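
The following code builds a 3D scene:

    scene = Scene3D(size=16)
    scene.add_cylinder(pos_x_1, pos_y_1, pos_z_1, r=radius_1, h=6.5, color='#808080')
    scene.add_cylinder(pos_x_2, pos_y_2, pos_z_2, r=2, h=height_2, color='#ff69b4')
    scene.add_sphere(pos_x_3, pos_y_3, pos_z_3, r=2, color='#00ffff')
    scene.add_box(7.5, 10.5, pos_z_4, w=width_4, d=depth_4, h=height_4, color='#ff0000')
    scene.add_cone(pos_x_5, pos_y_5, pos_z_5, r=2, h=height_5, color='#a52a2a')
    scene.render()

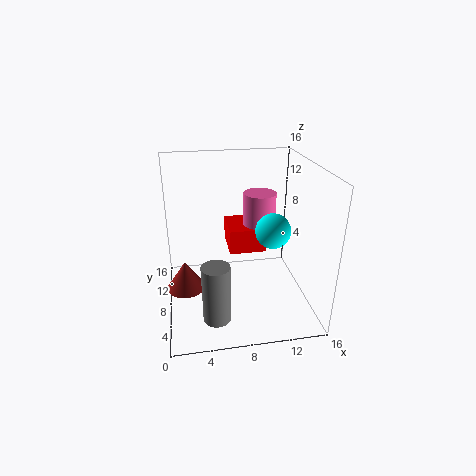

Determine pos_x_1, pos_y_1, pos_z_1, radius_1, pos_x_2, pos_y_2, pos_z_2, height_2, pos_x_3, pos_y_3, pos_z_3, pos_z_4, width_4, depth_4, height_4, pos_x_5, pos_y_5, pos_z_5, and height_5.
pos_x_1 = 5; pos_y_1 = 4; pos_z_1 = 0.5; radius_1 = 1.5; pos_x_2 = 11.5; pos_y_2 = 12.5; pos_z_2 = 7; height_2 = 4.5; pos_x_3 = 12; pos_y_3 = 8; pos_z_3 = 8.5; pos_z_4 = 4.5; width_4 = 4.5; depth_4 = 5; height_4 = 3; pos_x_5 = 2; pos_y_5 = 5.5; pos_z_5 = 4; height_5 = 3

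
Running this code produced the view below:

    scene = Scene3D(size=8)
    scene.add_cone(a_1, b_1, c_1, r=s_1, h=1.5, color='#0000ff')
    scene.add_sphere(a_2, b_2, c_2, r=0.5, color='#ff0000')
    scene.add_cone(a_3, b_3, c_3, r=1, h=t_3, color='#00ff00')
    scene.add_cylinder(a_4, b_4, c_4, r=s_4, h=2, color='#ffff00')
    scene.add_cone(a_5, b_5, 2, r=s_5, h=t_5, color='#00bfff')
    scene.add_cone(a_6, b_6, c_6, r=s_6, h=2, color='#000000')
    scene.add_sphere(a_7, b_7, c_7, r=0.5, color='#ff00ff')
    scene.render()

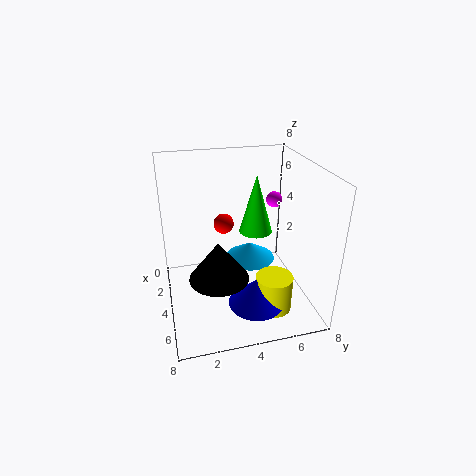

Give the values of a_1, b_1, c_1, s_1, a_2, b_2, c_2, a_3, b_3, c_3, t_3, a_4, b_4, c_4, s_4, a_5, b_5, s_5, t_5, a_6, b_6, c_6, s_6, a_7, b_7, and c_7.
a_1 = 6
b_1 = 4.5
c_1 = 1
s_1 = 1.5
a_2 = 5
b_2 = 3
c_2 = 5.5
a_3 = 2.5
b_3 = 5.5
c_3 = 3.5
t_3 = 3.5
a_4 = 6
b_4 = 5.5
c_4 = 0.5
s_4 = 1
a_5 = 3
b_5 = 5
s_5 = 1.5
t_5 = 1
a_6 = 6
b_6 = 2.5
c_6 = 3
s_6 = 1.5
a_7 = 1.5
b_7 = 7
c_7 = 5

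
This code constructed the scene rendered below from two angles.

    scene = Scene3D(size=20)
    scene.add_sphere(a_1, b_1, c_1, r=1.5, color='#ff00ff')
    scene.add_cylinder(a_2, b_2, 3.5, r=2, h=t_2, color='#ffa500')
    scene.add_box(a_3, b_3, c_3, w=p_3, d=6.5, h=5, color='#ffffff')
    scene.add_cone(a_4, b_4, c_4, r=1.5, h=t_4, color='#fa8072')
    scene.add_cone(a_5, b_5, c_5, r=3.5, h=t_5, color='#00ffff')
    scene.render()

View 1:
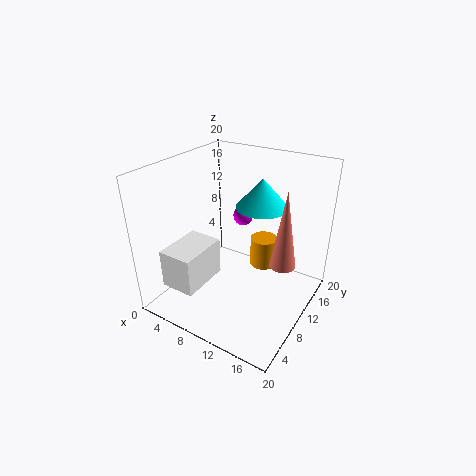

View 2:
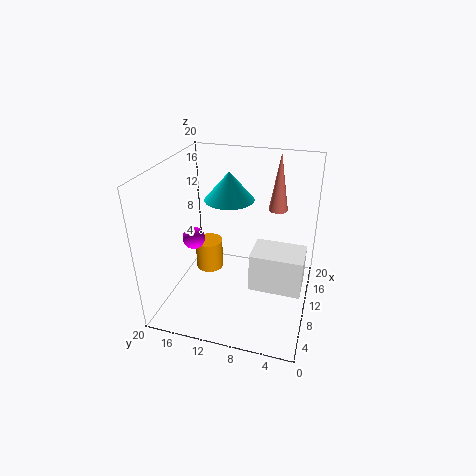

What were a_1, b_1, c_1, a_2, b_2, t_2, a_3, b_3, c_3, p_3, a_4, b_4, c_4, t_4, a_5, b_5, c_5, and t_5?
a_1 = 7.5; b_1 = 15.5; c_1 = 10.5; a_2 = 11.5; b_2 = 15; t_2 = 4.5; a_3 = 4.5; b_3 = 0.5; c_3 = 6; p_3 = 4.5; a_4 = 18.5; b_4 = 6; c_4 = 11; t_4 = 9; a_5 = 12.5; b_5 = 12; c_5 = 14.5; t_5 = 4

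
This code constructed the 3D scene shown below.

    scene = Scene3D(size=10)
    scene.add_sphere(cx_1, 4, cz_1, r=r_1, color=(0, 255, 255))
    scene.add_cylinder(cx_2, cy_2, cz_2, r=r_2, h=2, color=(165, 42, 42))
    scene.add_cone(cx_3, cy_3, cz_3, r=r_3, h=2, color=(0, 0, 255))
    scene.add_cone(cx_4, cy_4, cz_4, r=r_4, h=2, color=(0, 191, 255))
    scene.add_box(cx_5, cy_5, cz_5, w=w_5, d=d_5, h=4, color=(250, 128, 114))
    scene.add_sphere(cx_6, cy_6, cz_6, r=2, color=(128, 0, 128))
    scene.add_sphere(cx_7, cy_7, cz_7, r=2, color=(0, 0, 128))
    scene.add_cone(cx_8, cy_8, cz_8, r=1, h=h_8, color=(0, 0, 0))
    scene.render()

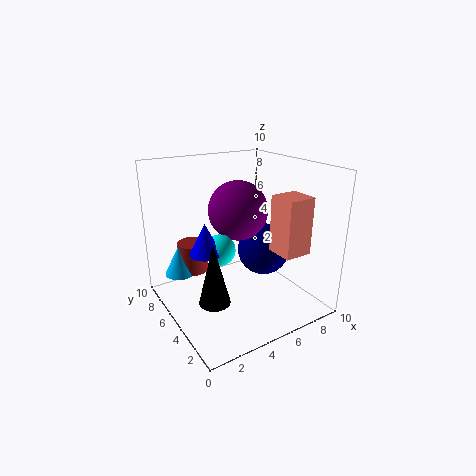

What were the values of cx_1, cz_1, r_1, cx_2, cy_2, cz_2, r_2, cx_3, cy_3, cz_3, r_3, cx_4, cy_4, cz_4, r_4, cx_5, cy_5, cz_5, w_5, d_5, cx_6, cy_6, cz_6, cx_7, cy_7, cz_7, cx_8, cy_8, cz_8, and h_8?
cx_1 = 3, cz_1 = 5, r_1 = 1, cx_2 = 2, cy_2 = 6, cz_2 = 3, r_2 = 1, cx_3 = 2, cy_3 = 4, cz_3 = 5, r_3 = 1, cx_4 = 1, cy_4 = 6, cz_4 = 3, r_4 = 1, cx_5 = 7, cy_5 = 2, cz_5 = 4, w_5 = 2, d_5 = 2, cx_6 = 5, cy_6 = 5, cz_6 = 7, cx_7 = 8, cy_7 = 6, cz_7 = 3, cx_8 = 2, cy_8 = 3, cz_8 = 2, h_8 = 4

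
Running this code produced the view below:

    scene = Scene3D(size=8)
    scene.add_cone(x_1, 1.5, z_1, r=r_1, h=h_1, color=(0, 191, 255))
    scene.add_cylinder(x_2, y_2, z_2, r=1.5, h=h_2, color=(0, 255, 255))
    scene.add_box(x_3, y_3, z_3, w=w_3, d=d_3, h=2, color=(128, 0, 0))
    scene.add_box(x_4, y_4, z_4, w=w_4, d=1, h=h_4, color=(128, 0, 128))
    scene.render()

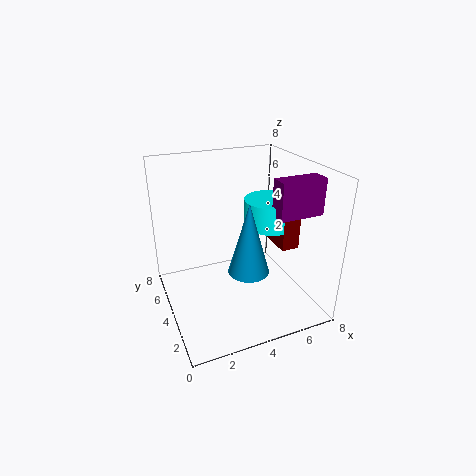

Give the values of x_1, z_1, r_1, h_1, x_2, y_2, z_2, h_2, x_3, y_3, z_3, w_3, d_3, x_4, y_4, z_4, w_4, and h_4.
x_1 = 3.5, z_1 = 3.5, r_1 = 1, h_1 = 3.5, x_2 = 6, y_2 = 4, z_2 = 4.5, h_2 = 1.5, x_3 = 6, y_3 = 2.5, z_3 = 3.5, w_3 = 1, d_3 = 2.5, x_4 = 5.5, y_4 = 2, z_4 = 5.5, w_4 = 2.5, h_4 = 2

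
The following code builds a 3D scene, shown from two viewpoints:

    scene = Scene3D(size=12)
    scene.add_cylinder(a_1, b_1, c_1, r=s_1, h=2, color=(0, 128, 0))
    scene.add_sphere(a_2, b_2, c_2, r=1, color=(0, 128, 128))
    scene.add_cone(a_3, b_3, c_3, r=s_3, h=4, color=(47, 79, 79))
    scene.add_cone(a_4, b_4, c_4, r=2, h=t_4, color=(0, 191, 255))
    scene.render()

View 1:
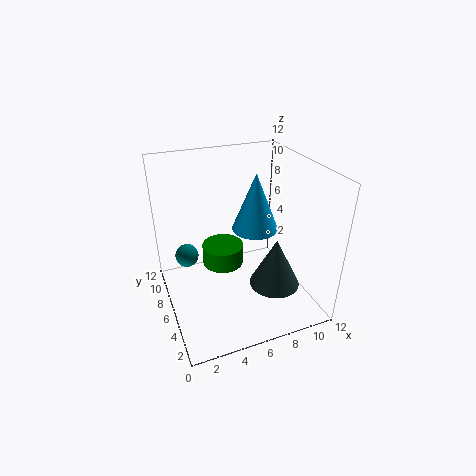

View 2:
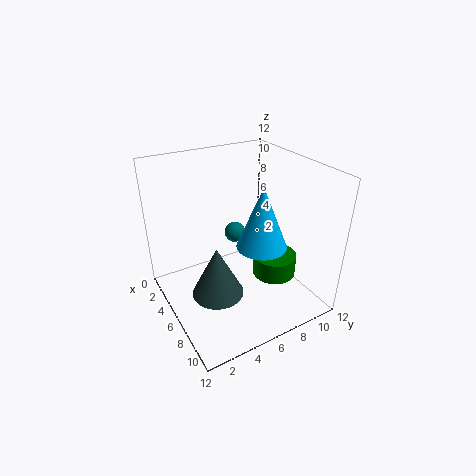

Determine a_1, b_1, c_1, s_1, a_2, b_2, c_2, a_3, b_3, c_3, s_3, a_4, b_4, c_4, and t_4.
a_1 = 6; b_1 = 10; c_1 = 1; s_1 = 2; a_2 = 2; b_2 = 8; c_2 = 4; a_3 = 8; b_3 = 3; c_3 = 3; s_3 = 2; a_4 = 8; b_4 = 7; c_4 = 6; t_4 = 5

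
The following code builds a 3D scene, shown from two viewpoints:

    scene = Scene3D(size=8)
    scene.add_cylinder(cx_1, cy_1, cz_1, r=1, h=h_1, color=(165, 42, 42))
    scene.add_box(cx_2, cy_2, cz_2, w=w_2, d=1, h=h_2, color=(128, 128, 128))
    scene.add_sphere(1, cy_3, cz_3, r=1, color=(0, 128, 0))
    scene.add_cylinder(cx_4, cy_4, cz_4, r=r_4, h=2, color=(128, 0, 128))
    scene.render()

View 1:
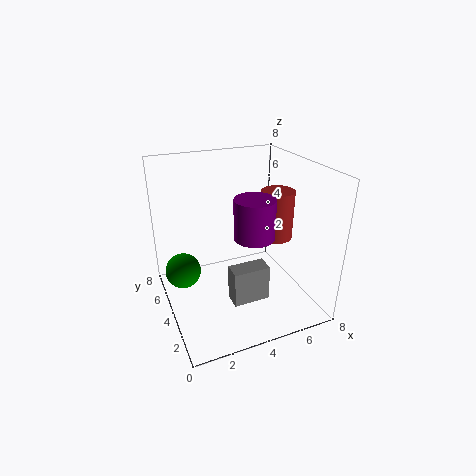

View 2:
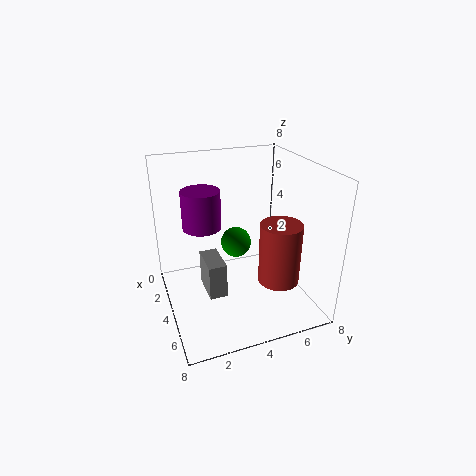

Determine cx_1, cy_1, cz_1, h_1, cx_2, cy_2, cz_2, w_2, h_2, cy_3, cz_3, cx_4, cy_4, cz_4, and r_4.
cx_1 = 7; cy_1 = 5; cz_1 = 3; h_1 = 3; cx_2 = 3; cy_2 = 2; cz_2 = 1; w_2 = 2; h_2 = 2; cy_3 = 5; cz_3 = 2; cx_4 = 4; cy_4 = 2; cz_4 = 5; r_4 = 1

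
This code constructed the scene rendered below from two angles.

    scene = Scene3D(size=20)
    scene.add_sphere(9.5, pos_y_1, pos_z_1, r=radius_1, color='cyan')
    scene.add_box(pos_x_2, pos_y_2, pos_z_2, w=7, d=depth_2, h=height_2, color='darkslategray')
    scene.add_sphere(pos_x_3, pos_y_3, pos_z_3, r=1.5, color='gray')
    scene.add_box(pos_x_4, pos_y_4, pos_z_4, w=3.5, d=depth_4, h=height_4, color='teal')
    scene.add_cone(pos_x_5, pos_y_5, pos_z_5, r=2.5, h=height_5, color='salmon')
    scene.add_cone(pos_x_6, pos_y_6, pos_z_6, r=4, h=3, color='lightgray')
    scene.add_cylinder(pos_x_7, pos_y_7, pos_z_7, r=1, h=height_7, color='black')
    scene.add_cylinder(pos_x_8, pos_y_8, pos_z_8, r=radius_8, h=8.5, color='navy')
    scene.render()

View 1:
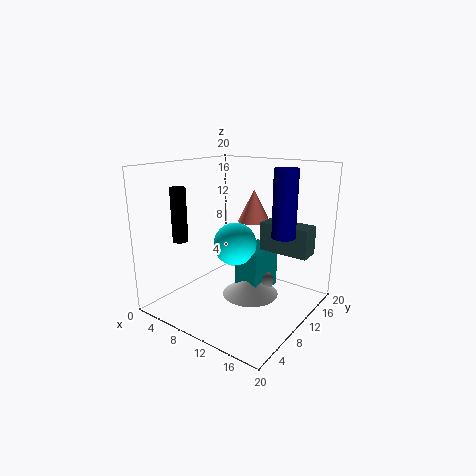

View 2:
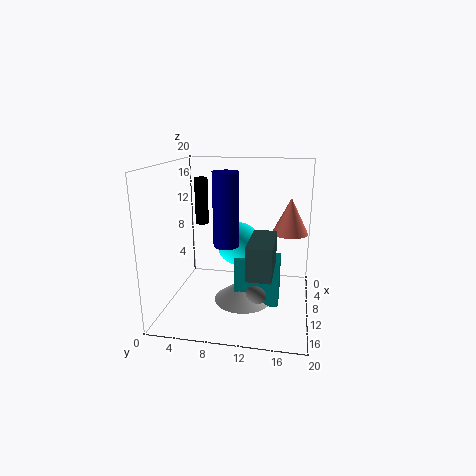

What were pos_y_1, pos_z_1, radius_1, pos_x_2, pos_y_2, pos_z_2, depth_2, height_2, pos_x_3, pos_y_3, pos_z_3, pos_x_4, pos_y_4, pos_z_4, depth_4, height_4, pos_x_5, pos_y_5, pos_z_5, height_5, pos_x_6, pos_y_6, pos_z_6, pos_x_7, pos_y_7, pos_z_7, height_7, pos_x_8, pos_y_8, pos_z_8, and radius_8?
pos_y_1 = 10, pos_z_1 = 9, radius_1 = 3, pos_x_2 = 12, pos_y_2 = 12.5, pos_z_2 = 8, depth_2 = 3, height_2 = 4, pos_x_3 = 12.5, pos_y_3 = 13, pos_z_3 = 3, pos_x_4 = 9.5, pos_y_4 = 10, pos_z_4 = 1.5, depth_4 = 6, height_4 = 6.5, pos_x_5 = 8, pos_y_5 = 17, pos_z_5 = 10.5, height_5 = 5, pos_x_6 = 11.5, pos_y_6 = 11, pos_z_6 = 1.5, pos_x_7 = 5.5, pos_y_7 = 3.5, pos_z_7 = 10.5, height_7 = 7, pos_x_8 = 17, pos_y_8 = 10, pos_z_8 = 11.5, radius_8 = 1.5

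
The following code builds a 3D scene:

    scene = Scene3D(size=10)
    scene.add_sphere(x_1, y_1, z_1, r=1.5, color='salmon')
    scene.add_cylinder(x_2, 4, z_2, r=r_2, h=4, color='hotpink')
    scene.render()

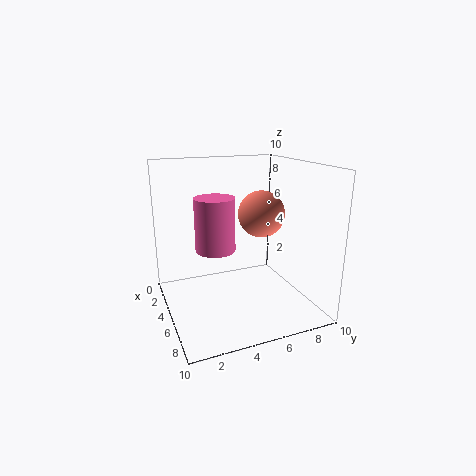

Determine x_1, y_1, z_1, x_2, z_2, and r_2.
x_1 = 6.5, y_1 = 6, z_1 = 7, x_2 = 3, z_2 = 3.5, r_2 = 1.5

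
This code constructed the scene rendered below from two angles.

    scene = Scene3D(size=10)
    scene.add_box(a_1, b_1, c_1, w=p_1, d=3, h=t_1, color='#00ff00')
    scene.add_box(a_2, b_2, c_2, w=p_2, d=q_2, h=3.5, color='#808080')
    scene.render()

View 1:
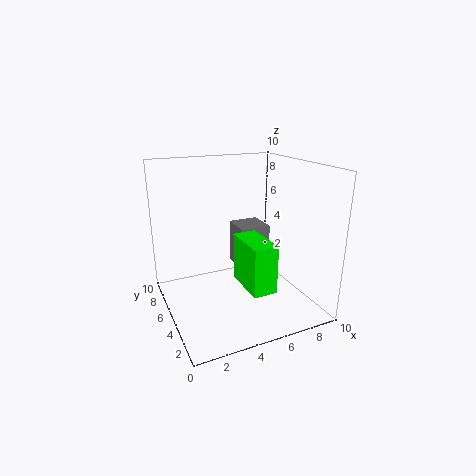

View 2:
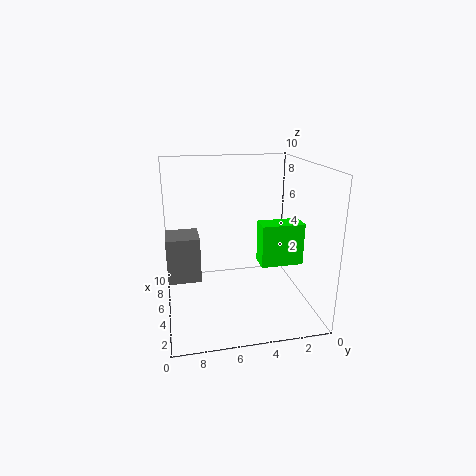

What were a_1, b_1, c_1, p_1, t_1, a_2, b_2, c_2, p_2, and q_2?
a_1 = 4
b_1 = 0.5
c_1 = 3
p_1 = 1.5
t_1 = 3
a_2 = 6.5
b_2 = 7.5
c_2 = 1
p_2 = 2.5
q_2 = 2.5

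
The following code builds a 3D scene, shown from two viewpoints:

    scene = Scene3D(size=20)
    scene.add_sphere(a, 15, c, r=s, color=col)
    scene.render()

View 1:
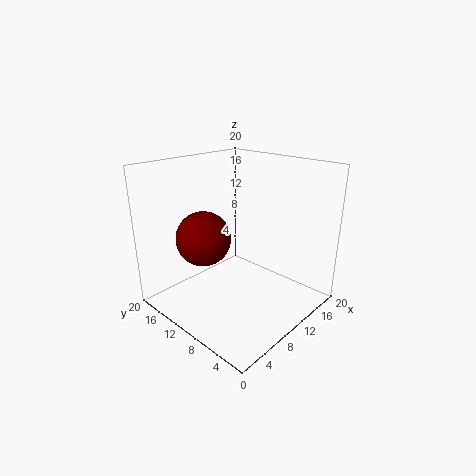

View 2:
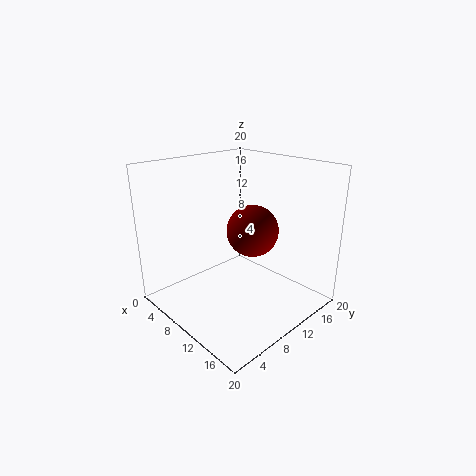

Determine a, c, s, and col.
a = 8; c = 9; s = 4; col = 'maroon'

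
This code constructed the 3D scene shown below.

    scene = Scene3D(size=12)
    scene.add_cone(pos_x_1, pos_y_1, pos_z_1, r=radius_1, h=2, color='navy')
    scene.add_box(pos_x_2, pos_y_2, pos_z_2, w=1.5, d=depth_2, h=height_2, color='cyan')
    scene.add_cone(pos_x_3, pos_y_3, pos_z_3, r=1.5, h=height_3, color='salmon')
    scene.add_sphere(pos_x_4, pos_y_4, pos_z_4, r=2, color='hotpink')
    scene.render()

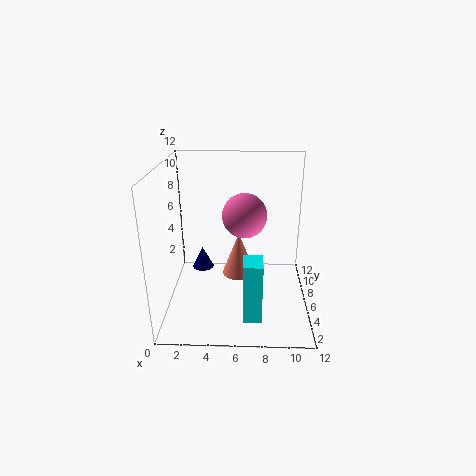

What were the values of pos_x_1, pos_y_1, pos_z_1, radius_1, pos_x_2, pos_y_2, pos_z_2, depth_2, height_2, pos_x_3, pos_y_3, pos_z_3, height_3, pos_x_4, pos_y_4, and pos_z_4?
pos_x_1 = 2.5
pos_y_1 = 9
pos_z_1 = 1.5
radius_1 = 1
pos_x_2 = 6.5
pos_y_2 = 2
pos_z_2 = 0.5
depth_2 = 2
height_2 = 5
pos_x_3 = 6
pos_y_3 = 8
pos_z_3 = 1.5
height_3 = 4
pos_x_4 = 6.5
pos_y_4 = 8.5
pos_z_4 = 7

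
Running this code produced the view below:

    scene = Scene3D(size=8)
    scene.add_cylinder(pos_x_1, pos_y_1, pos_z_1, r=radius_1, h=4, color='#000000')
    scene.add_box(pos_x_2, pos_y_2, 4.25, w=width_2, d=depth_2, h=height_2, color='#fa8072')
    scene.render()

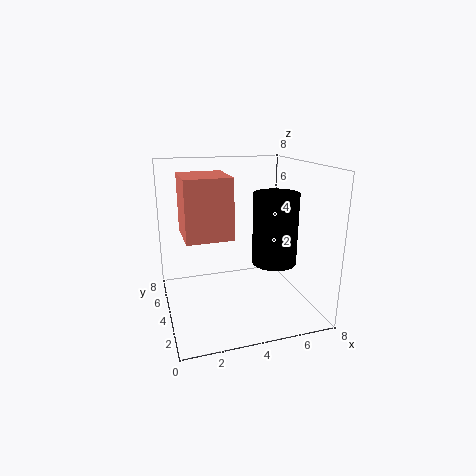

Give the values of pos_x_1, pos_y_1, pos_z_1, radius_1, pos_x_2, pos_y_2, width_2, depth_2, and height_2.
pos_x_1 = 6, pos_y_1 = 3.5, pos_z_1 = 2.5, radius_1 = 1.25, pos_x_2 = 1, pos_y_2 = 3, width_2 = 2.5, depth_2 = 2.75, height_2 = 3.25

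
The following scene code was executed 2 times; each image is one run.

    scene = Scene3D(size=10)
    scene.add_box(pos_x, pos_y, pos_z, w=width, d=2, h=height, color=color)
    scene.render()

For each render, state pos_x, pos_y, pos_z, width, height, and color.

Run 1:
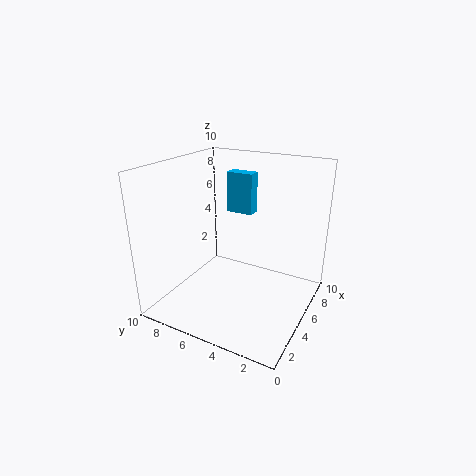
pos_x = 7, pos_y = 5, pos_z = 6, width = 1, height = 3, color = 'deepskyblue'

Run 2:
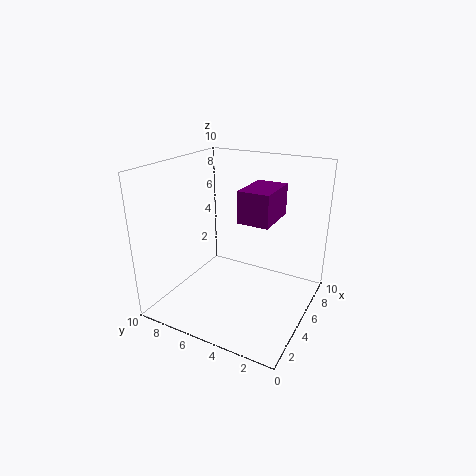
pos_x = 3, pos_y = 2, pos_z = 7, width = 3, height = 2, color = 'purple'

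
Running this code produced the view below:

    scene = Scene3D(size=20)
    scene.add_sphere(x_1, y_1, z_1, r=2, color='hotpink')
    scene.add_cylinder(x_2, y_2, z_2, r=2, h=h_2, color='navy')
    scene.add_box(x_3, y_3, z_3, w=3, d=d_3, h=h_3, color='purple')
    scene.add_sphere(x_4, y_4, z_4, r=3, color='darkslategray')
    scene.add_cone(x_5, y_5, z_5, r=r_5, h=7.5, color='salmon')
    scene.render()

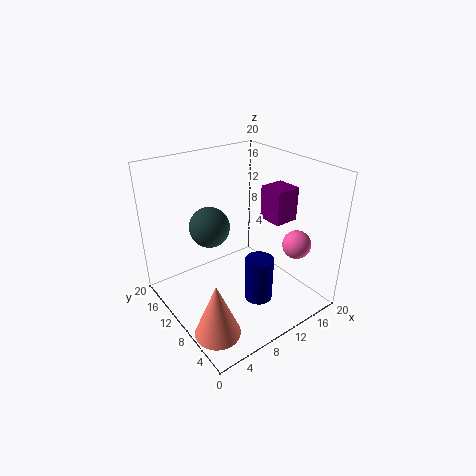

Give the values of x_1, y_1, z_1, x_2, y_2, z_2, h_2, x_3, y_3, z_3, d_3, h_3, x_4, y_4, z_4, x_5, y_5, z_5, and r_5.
x_1 = 16.5, y_1 = 5, z_1 = 9, x_2 = 11.5, y_2 = 7, z_2 = 1, h_2 = 6.5, x_3 = 10, y_3 = 2.5, z_3 = 15, d_3 = 3, h_3 = 4, x_4 = 8.5, y_4 = 15, z_4 = 10, x_5 = 3, y_5 = 5, z_5 = 0.5, r_5 = 3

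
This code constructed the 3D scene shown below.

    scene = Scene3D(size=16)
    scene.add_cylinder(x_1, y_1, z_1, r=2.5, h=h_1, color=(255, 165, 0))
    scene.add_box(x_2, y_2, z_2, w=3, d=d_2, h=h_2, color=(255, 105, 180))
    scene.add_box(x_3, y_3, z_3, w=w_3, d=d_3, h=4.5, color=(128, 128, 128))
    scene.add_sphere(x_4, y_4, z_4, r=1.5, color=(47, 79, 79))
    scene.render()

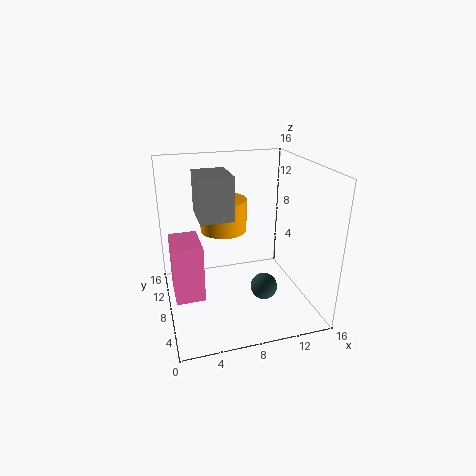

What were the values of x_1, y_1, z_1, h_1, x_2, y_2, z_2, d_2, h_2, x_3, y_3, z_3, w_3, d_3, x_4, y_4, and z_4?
x_1 = 6.5, y_1 = 8.5, z_1 = 9, h_1 = 3.5, x_2 = 0.5, y_2 = 4.5, z_2 = 3, d_2 = 4.5, h_2 = 6, x_3 = 3.5, y_3 = 5.5, z_3 = 11, w_3 = 3.5, d_3 = 4.5, x_4 = 10.5, y_4 = 6, z_4 = 2.5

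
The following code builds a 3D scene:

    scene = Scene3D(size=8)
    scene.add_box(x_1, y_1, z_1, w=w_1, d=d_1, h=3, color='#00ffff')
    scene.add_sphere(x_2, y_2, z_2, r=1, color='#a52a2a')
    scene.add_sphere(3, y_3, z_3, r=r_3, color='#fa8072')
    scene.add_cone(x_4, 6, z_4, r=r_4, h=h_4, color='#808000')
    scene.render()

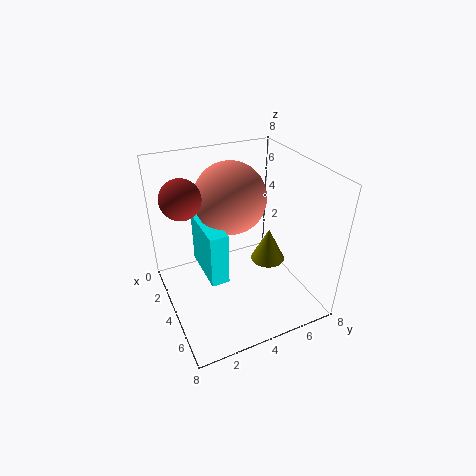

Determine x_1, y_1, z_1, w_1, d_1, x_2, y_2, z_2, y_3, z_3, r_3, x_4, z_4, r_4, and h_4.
x_1 = 2
y_1 = 2
z_1 = 2
w_1 = 3
d_1 = 1
x_2 = 4
y_2 = 1
z_2 = 7
y_3 = 4
z_3 = 6
r_3 = 2
x_4 = 4
z_4 = 2
r_4 = 1
h_4 = 2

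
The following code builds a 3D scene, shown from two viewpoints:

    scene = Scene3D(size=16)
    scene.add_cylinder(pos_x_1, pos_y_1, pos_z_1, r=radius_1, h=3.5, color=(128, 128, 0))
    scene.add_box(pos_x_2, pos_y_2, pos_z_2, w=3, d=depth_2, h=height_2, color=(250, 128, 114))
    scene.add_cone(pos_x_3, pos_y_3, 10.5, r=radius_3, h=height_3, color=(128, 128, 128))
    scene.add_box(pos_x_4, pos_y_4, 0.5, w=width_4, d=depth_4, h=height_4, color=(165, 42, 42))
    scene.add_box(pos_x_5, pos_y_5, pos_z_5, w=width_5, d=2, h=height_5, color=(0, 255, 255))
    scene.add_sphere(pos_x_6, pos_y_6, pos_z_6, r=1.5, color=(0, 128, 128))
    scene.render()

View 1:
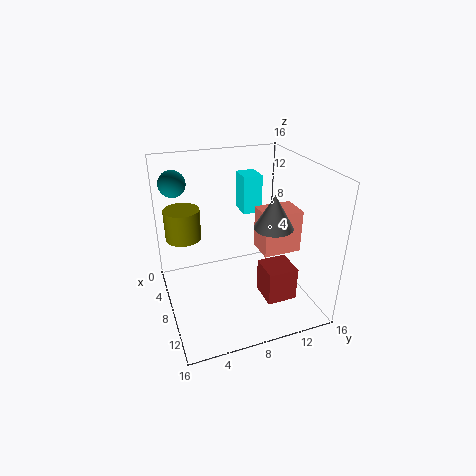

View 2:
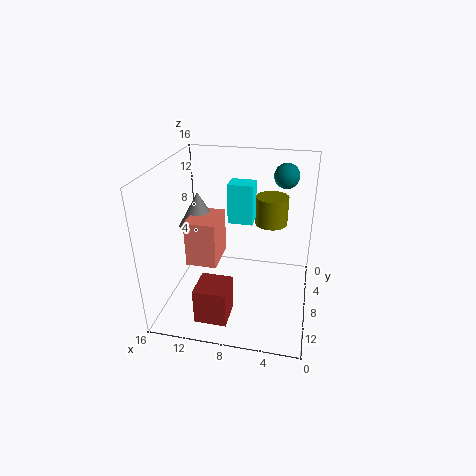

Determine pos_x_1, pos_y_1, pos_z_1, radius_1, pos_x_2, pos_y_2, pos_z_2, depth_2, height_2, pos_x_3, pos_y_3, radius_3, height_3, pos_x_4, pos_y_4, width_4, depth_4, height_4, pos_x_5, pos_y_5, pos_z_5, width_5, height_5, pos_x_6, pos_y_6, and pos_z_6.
pos_x_1 = 5
pos_y_1 = 2.5
pos_z_1 = 7.5
radius_1 = 2
pos_x_2 = 9
pos_y_2 = 9.5
pos_z_2 = 7.5
depth_2 = 4
height_2 = 4.5
pos_x_3 = 11.5
pos_y_3 = 10.5
radius_3 = 2
height_3 = 3.5
pos_x_4 = 8
pos_y_4 = 10.5
width_4 = 3.5
depth_4 = 3.5
height_4 = 4
pos_x_5 = 6
pos_y_5 = 8.5
pos_z_5 = 11
width_5 = 2.5
height_5 = 4
pos_x_6 = 3.5
pos_y_6 = 2
pos_z_6 = 13.5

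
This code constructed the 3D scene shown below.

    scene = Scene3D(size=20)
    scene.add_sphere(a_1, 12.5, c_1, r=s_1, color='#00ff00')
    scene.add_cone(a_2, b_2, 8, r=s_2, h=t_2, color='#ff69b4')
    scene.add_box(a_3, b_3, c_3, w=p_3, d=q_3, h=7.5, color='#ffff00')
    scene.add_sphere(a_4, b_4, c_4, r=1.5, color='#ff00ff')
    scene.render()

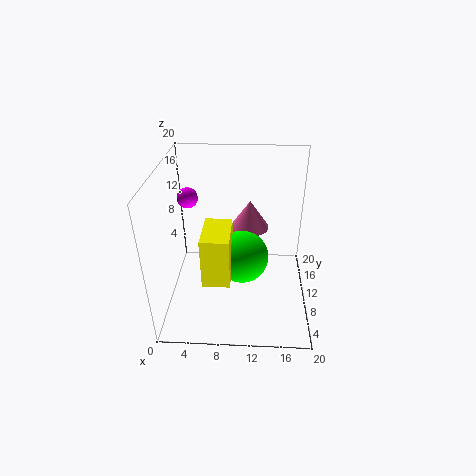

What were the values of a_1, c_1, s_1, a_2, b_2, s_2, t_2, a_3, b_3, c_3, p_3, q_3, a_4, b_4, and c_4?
a_1 = 10.5
c_1 = 5
s_1 = 4
a_2 = 11.5
b_2 = 16.5
s_2 = 3
t_2 = 4.5
a_3 = 5
b_3 = 7
c_3 = 3.5
p_3 = 4
q_3 = 6.5
a_4 = 2.5
b_4 = 14
c_4 = 14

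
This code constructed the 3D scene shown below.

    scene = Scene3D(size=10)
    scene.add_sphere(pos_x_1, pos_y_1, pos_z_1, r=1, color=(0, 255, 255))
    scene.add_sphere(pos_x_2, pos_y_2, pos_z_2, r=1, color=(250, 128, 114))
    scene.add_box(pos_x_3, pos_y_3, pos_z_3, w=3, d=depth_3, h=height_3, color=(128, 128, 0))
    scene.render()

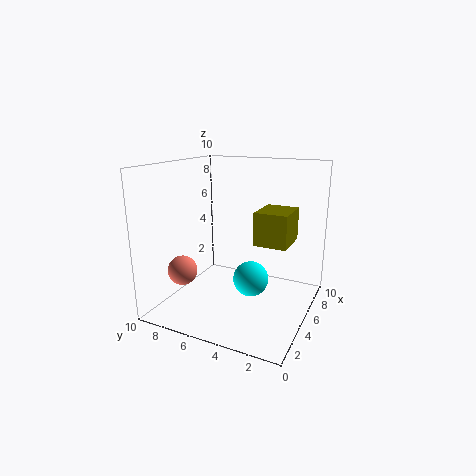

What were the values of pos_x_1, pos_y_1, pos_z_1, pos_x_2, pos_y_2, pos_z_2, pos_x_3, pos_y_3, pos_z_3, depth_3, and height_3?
pos_x_1 = 1.5, pos_y_1 = 2.5, pos_z_1 = 4, pos_x_2 = 2.5, pos_y_2 = 8, pos_z_2 = 3, pos_x_3 = 6.5, pos_y_3 = 2, pos_z_3 = 4, depth_3 = 2.5, height_3 = 2.5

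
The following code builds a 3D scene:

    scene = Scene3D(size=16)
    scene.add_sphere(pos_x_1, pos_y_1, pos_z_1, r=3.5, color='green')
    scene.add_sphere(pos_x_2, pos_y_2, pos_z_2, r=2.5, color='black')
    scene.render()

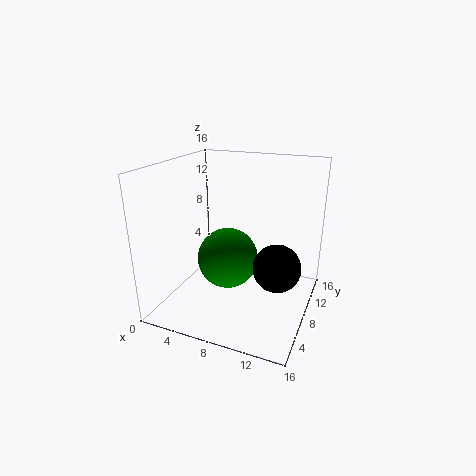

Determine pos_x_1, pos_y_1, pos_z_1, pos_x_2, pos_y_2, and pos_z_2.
pos_x_1 = 6.5, pos_y_1 = 8.5, pos_z_1 = 5, pos_x_2 = 13, pos_y_2 = 6.5, pos_z_2 = 6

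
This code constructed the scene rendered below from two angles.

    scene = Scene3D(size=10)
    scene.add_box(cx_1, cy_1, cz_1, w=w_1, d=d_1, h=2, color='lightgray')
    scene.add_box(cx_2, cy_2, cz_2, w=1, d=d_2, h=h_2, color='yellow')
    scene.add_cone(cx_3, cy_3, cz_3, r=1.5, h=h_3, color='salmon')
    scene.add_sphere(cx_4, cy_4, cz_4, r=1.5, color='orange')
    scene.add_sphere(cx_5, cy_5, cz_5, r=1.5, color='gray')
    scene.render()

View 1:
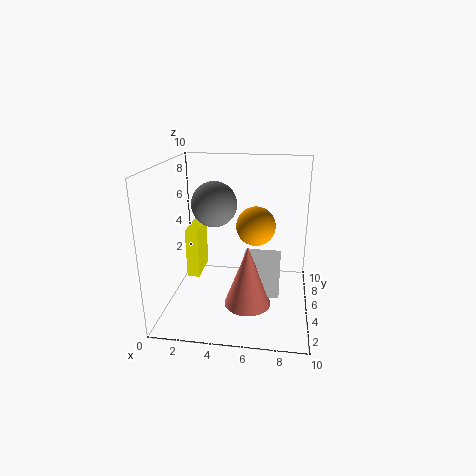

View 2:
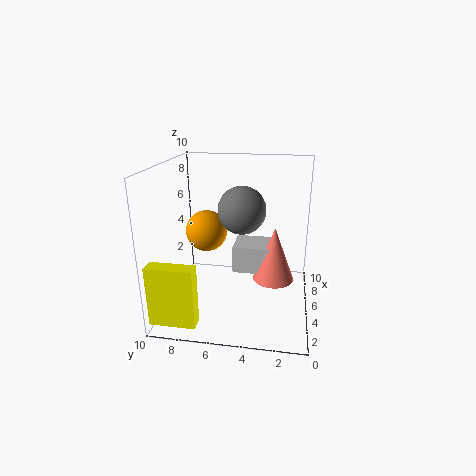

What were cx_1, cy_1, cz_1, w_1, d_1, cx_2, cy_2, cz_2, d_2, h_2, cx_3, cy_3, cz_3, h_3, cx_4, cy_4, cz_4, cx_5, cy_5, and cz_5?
cx_1 = 5.5; cy_1 = 2.5; cz_1 = 2; w_1 = 2.5; d_1 = 3; cx_2 = 0.5; cy_2 = 7; cz_2 = 0.5; d_2 = 3; h_2 = 4; cx_3 = 6; cy_3 = 2.5; cz_3 = 1.5; h_3 = 4; cx_4 = 6; cy_4 = 7.5; cz_4 = 5; cx_5 = 3.5; cy_5 = 4.5; cz_5 = 7.5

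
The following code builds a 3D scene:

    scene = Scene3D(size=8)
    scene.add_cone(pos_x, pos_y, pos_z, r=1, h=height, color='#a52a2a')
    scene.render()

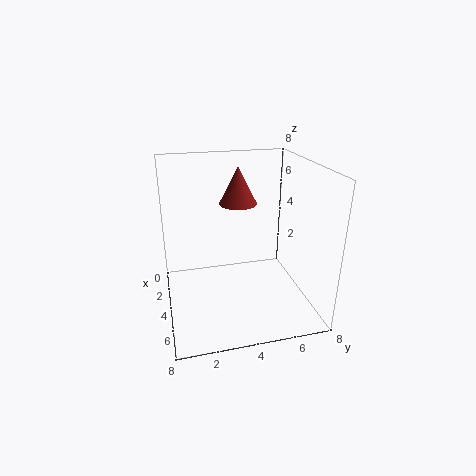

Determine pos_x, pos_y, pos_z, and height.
pos_x = 4
pos_y = 4
pos_z = 6
height = 2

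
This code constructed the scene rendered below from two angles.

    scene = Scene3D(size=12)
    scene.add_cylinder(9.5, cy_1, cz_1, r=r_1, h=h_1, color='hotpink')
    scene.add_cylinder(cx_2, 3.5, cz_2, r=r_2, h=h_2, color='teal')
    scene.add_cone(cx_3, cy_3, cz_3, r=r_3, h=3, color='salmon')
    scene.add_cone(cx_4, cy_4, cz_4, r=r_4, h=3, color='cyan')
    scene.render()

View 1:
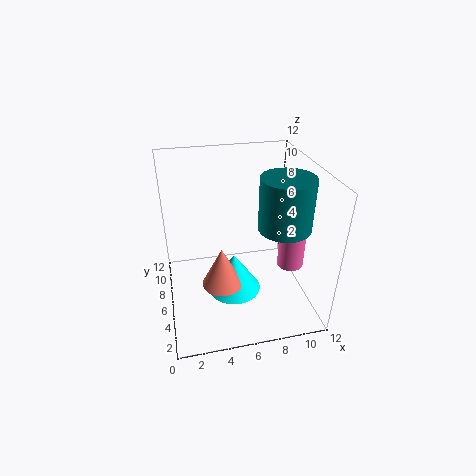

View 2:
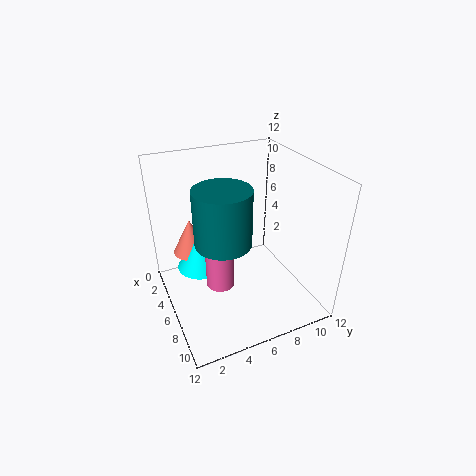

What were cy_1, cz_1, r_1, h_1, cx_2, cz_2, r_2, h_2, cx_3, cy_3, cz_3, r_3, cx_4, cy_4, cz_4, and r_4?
cy_1 = 3, cz_1 = 5, r_1 = 1, h_1 = 4.5, cx_2 = 9, cz_2 = 8, r_2 = 2, h_2 = 4, cx_3 = 4, cy_3 = 2.5, cz_3 = 4.5, r_3 = 1.5, cx_4 = 5, cy_4 = 3, cz_4 = 3.5, r_4 = 2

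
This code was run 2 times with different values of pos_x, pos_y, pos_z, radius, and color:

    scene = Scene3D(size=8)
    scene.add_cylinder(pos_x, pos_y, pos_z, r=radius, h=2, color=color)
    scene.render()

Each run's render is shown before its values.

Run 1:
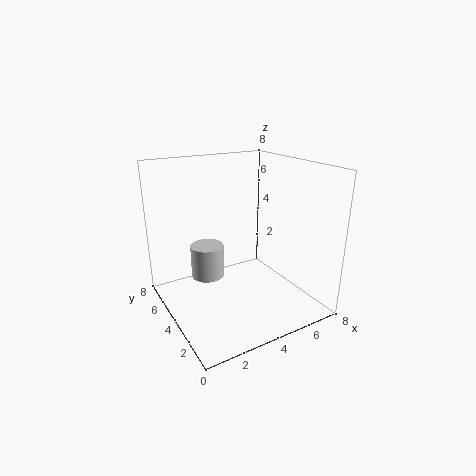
pos_x = 3; pos_y = 6; pos_z = 1; radius = 1; color = 'lightgray'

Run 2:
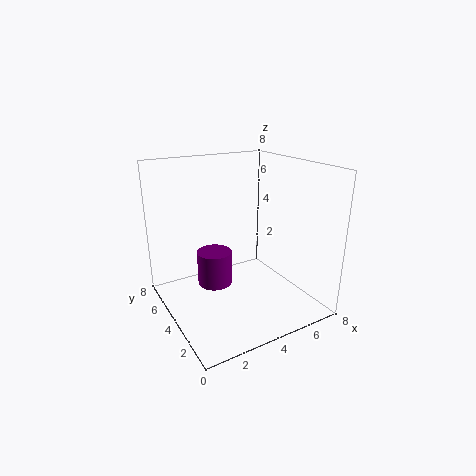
pos_x = 3; pos_y = 5; pos_z = 1; radius = 1; color = 'purple'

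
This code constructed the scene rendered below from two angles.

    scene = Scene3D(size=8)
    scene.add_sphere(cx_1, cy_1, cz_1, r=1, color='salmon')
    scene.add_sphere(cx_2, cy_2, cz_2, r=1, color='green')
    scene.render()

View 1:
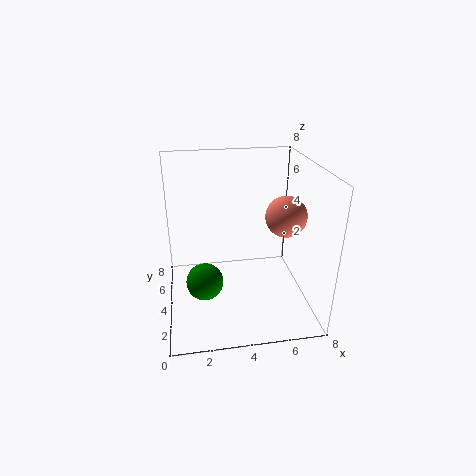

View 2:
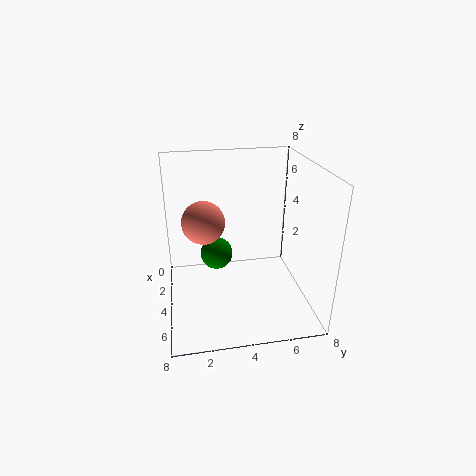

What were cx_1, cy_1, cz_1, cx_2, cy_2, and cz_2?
cx_1 = 6, cy_1 = 2, cz_1 = 6, cx_2 = 2, cy_2 = 3, cz_2 = 2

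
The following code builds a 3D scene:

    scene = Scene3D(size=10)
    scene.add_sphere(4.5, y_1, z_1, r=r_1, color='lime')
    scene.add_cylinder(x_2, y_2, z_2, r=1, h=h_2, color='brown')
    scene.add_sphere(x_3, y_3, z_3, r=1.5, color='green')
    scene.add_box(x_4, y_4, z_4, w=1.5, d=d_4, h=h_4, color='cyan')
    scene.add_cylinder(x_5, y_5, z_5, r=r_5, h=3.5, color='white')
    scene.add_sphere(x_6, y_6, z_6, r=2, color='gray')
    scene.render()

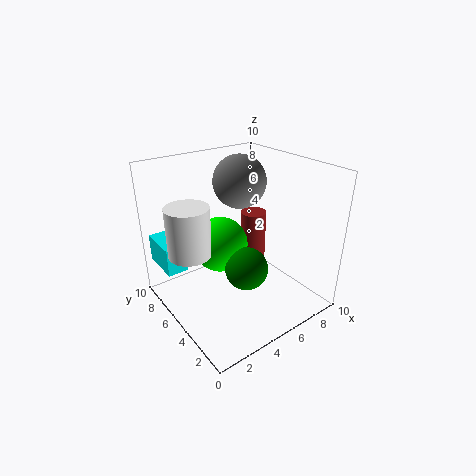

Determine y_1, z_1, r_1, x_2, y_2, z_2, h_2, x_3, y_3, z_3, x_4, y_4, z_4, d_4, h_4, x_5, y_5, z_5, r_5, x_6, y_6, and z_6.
y_1 = 6.5, z_1 = 4, r_1 = 2, x_2 = 8, y_2 = 7, z_2 = 1.5, h_2 = 4, x_3 = 5, y_3 = 4, z_3 = 3, x_4 = 0.5, y_4 = 7, z_4 = 2.5, d_4 = 3, h_4 = 2, x_5 = 2, y_5 = 6.5, z_5 = 4, r_5 = 1.5, x_6 = 7, y_6 = 7.5, z_6 = 8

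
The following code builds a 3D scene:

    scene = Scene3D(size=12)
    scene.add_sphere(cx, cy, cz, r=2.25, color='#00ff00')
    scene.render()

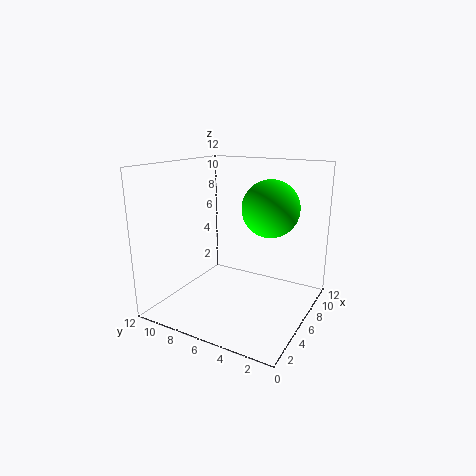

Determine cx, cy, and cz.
cx = 6.25, cy = 3.25, cz = 8.75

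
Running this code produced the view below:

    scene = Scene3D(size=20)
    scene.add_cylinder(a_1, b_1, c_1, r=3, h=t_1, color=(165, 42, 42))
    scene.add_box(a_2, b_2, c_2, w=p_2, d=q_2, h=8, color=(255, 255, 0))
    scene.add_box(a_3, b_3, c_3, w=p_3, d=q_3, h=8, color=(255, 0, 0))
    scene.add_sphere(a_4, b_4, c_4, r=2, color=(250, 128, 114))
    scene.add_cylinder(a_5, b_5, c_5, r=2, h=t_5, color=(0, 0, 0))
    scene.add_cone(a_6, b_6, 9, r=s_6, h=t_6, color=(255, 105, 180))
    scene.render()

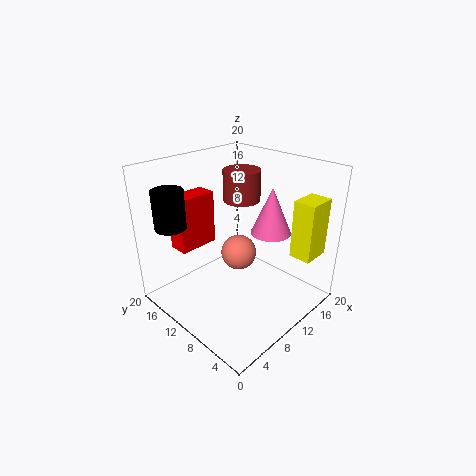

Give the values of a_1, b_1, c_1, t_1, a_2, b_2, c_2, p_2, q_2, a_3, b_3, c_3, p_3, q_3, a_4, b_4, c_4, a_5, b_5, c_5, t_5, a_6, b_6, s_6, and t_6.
a_1 = 17; b_1 = 16; c_1 = 12; t_1 = 5; a_2 = 14; b_2 = 1; c_2 = 8; p_2 = 4; q_2 = 3; a_3 = 5; b_3 = 16; c_3 = 7; p_3 = 6; q_3 = 3; a_4 = 5; b_4 = 5; c_4 = 12; a_5 = 2; b_5 = 14; c_5 = 13; t_5 = 5; a_6 = 16; b_6 = 9; s_6 = 3; t_6 = 7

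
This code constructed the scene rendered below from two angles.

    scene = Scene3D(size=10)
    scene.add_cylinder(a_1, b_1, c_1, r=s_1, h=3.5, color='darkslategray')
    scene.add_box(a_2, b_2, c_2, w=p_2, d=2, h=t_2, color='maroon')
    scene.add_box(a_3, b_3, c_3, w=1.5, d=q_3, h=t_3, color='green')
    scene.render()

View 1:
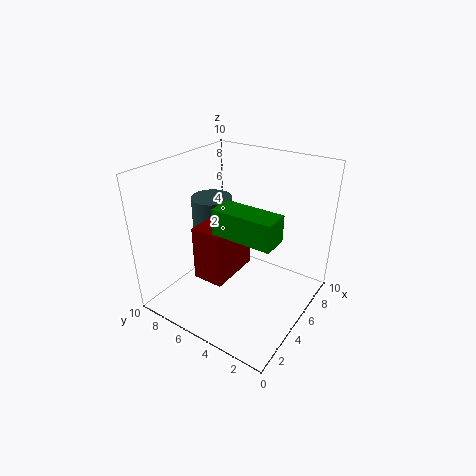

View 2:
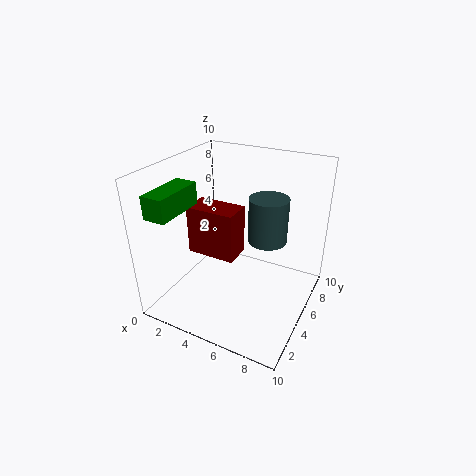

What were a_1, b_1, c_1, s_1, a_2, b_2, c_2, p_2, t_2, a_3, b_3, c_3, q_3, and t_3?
a_1 = 6, b_1 = 8, c_1 = 3.5, s_1 = 1.5, a_2 = 1.5, b_2 = 4, c_2 = 3.5, p_2 = 3.5, t_2 = 3.5, a_3 = 1, b_3 = 0.5, c_3 = 7.5, q_3 = 3.5, t_3 = 1.5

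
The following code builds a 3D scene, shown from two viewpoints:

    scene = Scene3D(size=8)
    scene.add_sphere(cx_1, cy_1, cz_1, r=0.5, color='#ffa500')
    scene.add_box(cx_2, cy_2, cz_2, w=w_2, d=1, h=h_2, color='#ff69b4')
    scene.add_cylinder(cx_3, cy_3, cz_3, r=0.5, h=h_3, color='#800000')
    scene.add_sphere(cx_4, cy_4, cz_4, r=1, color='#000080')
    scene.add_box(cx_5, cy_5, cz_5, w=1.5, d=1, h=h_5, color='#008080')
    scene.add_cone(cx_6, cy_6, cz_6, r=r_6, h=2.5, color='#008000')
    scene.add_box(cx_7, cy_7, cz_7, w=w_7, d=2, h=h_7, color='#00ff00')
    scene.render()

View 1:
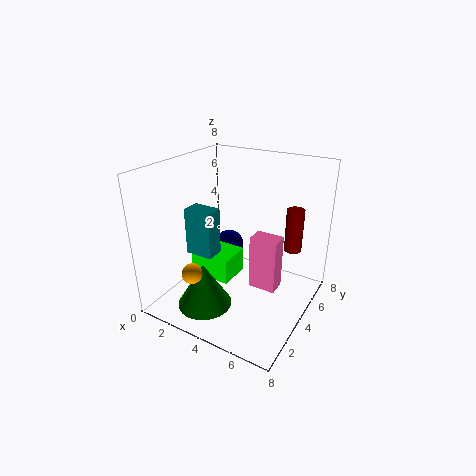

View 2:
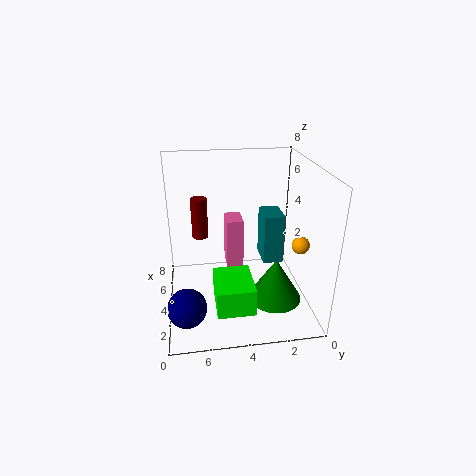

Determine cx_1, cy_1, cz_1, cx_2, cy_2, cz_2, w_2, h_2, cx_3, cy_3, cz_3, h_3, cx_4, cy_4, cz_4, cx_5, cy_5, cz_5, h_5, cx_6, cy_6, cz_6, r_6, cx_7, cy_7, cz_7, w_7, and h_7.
cx_1 = 3.5
cy_1 = 0.5
cz_1 = 3.5
cx_2 = 5
cy_2 = 3.5
cz_2 = 1.5
w_2 = 1.5
h_2 = 3
cx_3 = 6.5
cy_3 = 6
cz_3 = 3
h_3 = 2.5
cx_4 = 1.5
cy_4 = 7
cz_4 = 1.5
cx_5 = 2
cy_5 = 2
cz_5 = 3.5
h_5 = 2.5
cx_6 = 3
cy_6 = 2
cz_6 = 0.5
r_6 = 1.5
cx_7 = 1
cy_7 = 3.5
cz_7 = 1
w_7 = 2.5
h_7 = 1.5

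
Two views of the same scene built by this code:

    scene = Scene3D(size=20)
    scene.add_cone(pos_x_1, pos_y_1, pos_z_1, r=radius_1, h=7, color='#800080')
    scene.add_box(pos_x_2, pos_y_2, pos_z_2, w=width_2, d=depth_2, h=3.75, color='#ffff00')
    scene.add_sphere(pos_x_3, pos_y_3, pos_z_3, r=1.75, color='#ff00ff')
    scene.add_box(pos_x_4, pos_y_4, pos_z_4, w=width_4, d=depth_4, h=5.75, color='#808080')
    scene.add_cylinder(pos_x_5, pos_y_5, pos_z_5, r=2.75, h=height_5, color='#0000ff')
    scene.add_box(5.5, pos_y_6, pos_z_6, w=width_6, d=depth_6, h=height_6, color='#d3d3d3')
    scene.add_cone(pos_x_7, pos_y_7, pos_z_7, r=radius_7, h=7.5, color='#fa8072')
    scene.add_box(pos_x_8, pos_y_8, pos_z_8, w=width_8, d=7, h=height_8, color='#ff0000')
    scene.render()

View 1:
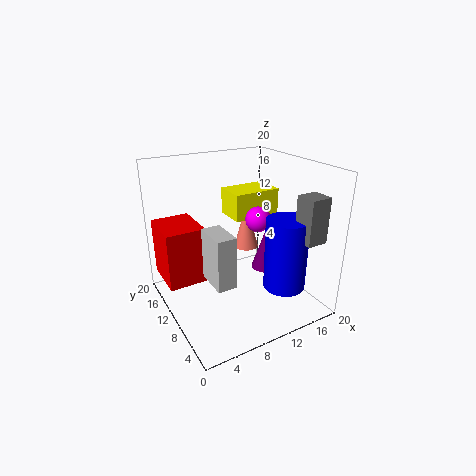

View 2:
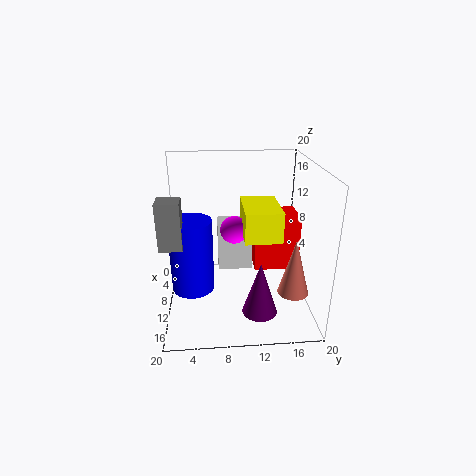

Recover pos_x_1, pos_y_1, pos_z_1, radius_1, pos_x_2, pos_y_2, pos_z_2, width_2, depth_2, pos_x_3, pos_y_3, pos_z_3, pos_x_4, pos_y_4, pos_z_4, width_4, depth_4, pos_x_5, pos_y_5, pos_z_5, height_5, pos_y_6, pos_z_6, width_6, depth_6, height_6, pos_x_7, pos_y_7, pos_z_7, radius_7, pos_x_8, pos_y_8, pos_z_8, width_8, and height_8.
pos_x_1 = 16.5; pos_y_1 = 12.25; pos_z_1 = 2.5; radius_1 = 2.25; pos_x_2 = 10; pos_y_2 = 10.25; pos_z_2 = 12.25; width_2 = 6.75; depth_2 = 4.5; pos_x_3 = 12.75; pos_y_3 = 9.25; pos_z_3 = 12.5; pos_x_4 = 14; pos_y_4 = 0.25; pos_z_4 = 11.75; width_4 = 2.75; depth_4 = 2.75; pos_x_5 = 13.5; pos_y_5 = 3.75; pos_z_5 = 4.75; height_5 = 9.5; pos_y_6 = 7.25; pos_z_6 = 4; width_6 = 2.75; depth_6 = 5; height_6 = 7.5; pos_x_7 = 15.5; pos_y_7 = 16.75; pos_z_7 = 4.5; radius_7 = 2; pos_x_8 = 0.75; pos_y_8 = 13; pos_z_8 = 2.5; width_8 = 5.75; height_8 = 8.5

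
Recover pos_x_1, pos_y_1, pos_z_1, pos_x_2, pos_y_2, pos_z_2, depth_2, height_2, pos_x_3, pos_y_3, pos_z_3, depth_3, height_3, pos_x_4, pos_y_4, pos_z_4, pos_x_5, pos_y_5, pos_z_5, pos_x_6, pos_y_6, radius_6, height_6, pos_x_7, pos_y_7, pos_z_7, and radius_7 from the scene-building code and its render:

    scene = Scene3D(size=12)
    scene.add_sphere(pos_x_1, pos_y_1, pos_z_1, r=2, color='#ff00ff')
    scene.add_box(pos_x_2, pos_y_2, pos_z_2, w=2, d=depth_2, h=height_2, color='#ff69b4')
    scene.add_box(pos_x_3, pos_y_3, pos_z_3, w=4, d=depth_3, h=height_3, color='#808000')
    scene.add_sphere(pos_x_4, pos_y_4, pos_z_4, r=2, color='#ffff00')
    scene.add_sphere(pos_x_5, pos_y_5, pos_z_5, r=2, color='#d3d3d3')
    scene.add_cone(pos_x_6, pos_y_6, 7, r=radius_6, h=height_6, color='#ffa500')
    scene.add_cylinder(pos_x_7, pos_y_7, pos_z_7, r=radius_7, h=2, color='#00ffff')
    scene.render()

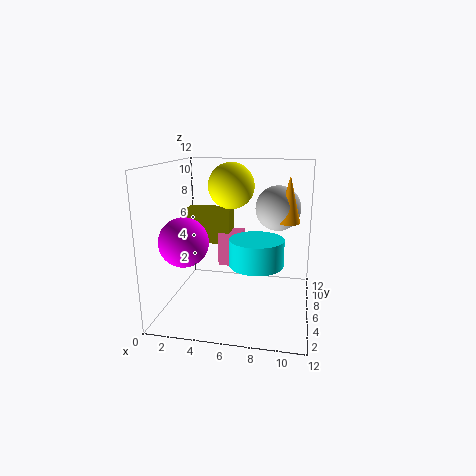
pos_x_1 = 2, pos_y_1 = 4, pos_z_1 = 6, pos_x_2 = 4, pos_y_2 = 7, pos_z_2 = 3, depth_2 = 2, height_2 = 3, pos_x_3 = 1, pos_y_3 = 7, pos_z_3 = 5, depth_3 = 2, height_3 = 3, pos_x_4 = 5, pos_y_4 = 8, pos_z_4 = 10, pos_x_5 = 9, pos_y_5 = 9, pos_z_5 = 8, pos_x_6 = 10, pos_y_6 = 8, radius_6 = 1, height_6 = 4, pos_x_7 = 8, pos_y_7 = 3, pos_z_7 = 5, radius_7 = 2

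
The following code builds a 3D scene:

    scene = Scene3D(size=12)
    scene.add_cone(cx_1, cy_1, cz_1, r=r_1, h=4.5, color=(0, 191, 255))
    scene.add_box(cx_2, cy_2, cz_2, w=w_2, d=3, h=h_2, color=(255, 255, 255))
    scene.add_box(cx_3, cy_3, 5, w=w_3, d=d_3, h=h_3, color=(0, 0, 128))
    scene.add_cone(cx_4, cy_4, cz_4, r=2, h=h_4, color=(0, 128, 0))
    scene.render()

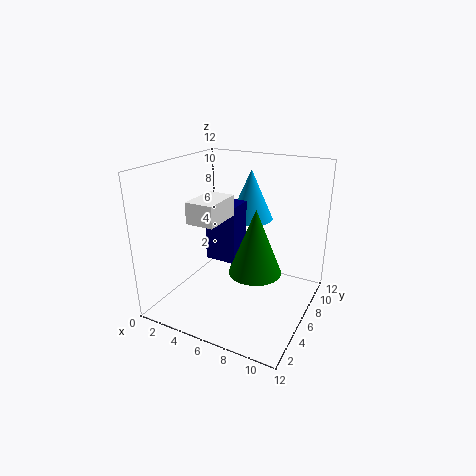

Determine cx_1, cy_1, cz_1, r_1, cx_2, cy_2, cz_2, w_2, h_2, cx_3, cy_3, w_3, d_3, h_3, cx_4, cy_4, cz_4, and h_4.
cx_1 = 5.5; cy_1 = 9.5; cz_1 = 6.5; r_1 = 2; cx_2 = 5; cy_2 = 0.5; cz_2 = 9; w_2 = 2; h_2 = 1.5; cx_3 = 4.5; cy_3 = 3.5; w_3 = 2.5; d_3 = 2; h_3 = 4.5; cx_4 = 8.5; cy_4 = 4; cz_4 = 4.5; h_4 = 5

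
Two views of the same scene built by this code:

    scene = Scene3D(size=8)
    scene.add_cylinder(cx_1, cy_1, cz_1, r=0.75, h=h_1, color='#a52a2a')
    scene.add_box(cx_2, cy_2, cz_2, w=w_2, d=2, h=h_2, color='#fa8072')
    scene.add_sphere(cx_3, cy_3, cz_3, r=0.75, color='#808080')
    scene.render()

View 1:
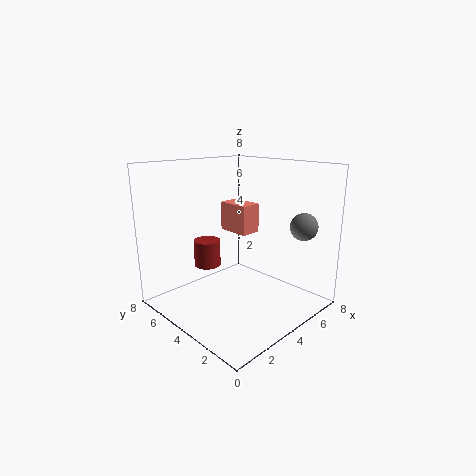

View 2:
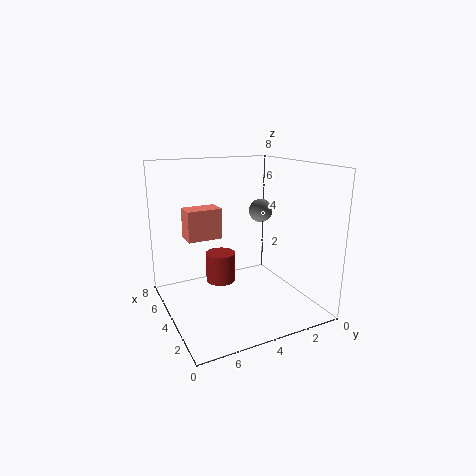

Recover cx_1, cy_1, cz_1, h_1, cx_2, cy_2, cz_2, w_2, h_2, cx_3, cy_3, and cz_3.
cx_1 = 3, cy_1 = 5.5, cz_1 = 2.25, h_1 = 1.5, cx_2 = 5, cy_2 = 4.5, cz_2 = 3.75, w_2 = 1.25, h_2 = 1.75, cx_3 = 6.25, cy_3 = 1.25, cz_3 = 4.75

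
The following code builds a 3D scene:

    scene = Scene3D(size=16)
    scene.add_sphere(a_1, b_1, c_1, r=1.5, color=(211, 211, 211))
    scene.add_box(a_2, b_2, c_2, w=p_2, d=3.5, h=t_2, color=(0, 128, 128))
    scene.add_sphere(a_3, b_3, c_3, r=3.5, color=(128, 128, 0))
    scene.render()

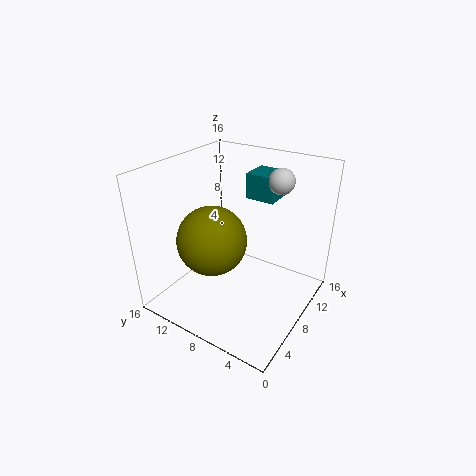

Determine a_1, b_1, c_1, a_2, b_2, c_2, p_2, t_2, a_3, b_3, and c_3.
a_1 = 13
b_1 = 5.5
c_1 = 13.5
a_2 = 12
b_2 = 6
c_2 = 11
p_2 = 3.5
t_2 = 3
a_3 = 4
b_3 = 8.5
c_3 = 9.5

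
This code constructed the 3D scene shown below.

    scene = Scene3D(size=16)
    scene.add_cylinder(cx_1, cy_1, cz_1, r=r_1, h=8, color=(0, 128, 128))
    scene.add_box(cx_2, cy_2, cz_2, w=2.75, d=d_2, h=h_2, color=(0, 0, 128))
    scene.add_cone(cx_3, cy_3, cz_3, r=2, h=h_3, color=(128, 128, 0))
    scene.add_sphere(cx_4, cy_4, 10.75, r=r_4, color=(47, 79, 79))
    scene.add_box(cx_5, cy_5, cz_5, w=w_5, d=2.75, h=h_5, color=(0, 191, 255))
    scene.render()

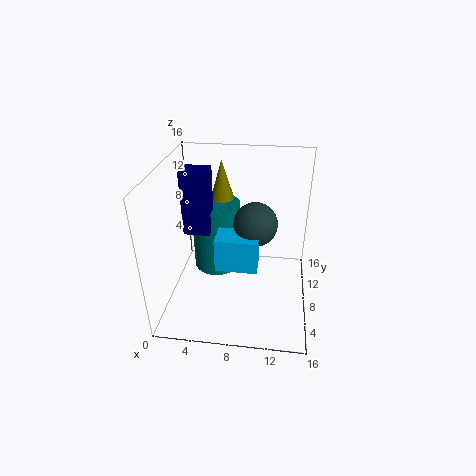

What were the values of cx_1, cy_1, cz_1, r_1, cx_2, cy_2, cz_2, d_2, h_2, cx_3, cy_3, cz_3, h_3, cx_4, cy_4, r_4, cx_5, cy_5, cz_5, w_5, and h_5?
cx_1 = 5.25, cy_1 = 9.75, cz_1 = 3.25, r_1 = 2.75, cx_2 = 2.5, cy_2 = 6, cz_2 = 9.25, d_2 = 2.5, h_2 = 6.75, cx_3 = 5.75, cy_3 = 11.25, cz_3 = 9, h_3 = 6.75, cx_4 = 10, cy_4 = 6.5, r_4 = 2.25, cx_5 = 6.25, cy_5 = 3.5, cz_5 = 6.75, w_5 = 4.25, h_5 = 3.5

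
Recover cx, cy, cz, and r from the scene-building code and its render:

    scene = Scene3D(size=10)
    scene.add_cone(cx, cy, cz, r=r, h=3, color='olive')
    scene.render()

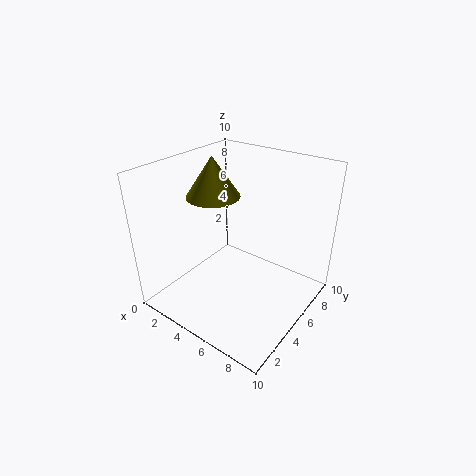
cx = 2
cy = 6
cz = 7
r = 2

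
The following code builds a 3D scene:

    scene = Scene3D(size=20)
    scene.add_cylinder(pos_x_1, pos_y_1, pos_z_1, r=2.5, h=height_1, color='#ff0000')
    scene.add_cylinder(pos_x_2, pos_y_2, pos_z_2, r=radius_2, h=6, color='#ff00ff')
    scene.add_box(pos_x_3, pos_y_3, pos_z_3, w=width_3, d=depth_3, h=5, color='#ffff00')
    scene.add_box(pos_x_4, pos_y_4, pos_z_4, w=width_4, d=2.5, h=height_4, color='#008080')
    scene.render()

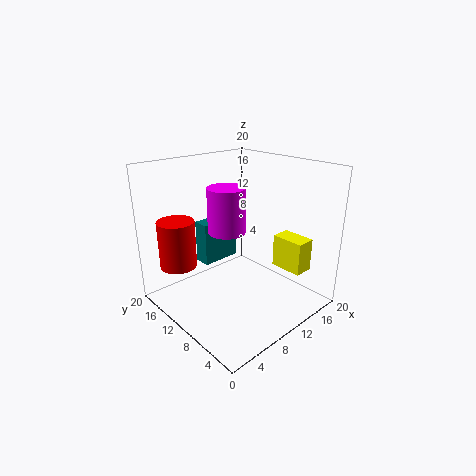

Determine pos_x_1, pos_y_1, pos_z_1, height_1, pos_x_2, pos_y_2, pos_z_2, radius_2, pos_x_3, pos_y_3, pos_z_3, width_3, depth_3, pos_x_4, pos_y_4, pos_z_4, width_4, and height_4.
pos_x_1 = 3, pos_y_1 = 14.5, pos_z_1 = 6.5, height_1 = 6.5, pos_x_2 = 8, pos_y_2 = 10, pos_z_2 = 11.5, radius_2 = 2.5, pos_x_3 = 17, pos_y_3 = 4.5, pos_z_3 = 3.5, width_3 = 3, depth_3 = 5, pos_x_4 = 8.5, pos_y_4 = 15.5, pos_z_4 = 4, width_4 = 6, height_4 = 6.5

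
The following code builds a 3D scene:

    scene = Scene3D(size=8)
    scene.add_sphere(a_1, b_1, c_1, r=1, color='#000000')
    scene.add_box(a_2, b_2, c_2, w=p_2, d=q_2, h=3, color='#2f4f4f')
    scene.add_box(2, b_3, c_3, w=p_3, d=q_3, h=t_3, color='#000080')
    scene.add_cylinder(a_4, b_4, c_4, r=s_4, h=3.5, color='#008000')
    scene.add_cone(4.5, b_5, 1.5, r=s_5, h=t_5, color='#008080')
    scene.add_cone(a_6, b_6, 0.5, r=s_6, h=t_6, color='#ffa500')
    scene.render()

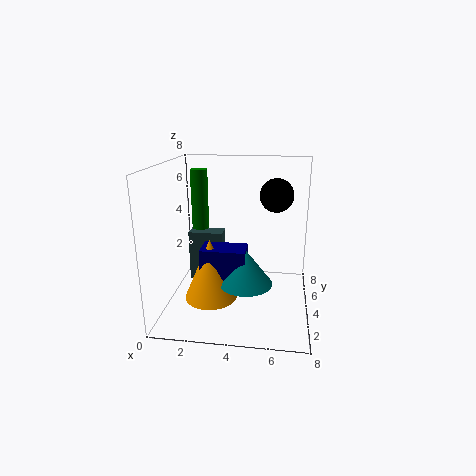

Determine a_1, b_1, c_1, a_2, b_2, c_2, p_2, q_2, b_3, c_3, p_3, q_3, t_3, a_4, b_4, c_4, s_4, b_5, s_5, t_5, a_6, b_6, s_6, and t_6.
a_1 = 6, b_1 = 6, c_1 = 6, a_2 = 1, b_2 = 4.5, c_2 = 1, p_2 = 2, q_2 = 1, b_3 = 3, c_3 = 1, p_3 = 2.5, q_3 = 1.5, t_3 = 2.5, a_4 = 1.5, b_4 = 5.5, c_4 = 4, s_4 = 0.5, b_5 = 3.5, s_5 = 1.5, t_5 = 2, a_6 = 2.5, b_6 = 3.5, s_6 = 1.5, t_6 = 3.5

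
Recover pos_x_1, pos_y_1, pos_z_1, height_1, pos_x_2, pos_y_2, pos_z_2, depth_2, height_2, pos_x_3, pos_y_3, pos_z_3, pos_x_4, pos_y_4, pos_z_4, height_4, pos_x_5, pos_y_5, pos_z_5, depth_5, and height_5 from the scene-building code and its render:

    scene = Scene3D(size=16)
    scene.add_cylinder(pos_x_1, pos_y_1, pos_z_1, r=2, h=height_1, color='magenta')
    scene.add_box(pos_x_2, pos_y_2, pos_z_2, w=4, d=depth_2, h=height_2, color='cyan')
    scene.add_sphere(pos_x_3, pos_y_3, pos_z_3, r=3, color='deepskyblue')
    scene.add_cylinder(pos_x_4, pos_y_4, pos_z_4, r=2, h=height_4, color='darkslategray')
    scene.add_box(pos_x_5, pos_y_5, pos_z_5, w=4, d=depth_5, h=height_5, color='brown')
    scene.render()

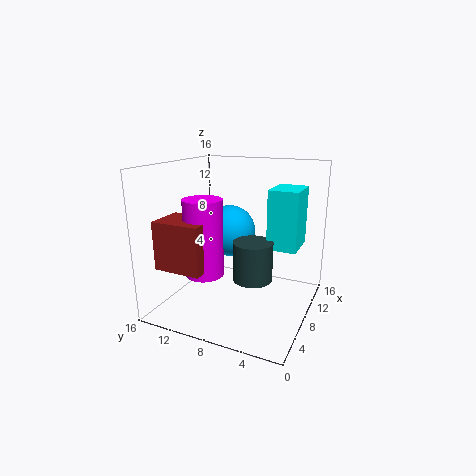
pos_x_1 = 4, pos_y_1 = 10, pos_z_1 = 5, height_1 = 8, pos_x_2 = 6, pos_y_2 = 1, pos_z_2 = 8, depth_2 = 3, height_2 = 6, pos_x_3 = 10, pos_y_3 = 10, pos_z_3 = 8, pos_x_4 = 5, pos_y_4 = 5, pos_z_4 = 5, height_4 = 4, pos_x_5 = 1, pos_y_5 = 9, pos_z_5 = 6, depth_5 = 5, height_5 = 5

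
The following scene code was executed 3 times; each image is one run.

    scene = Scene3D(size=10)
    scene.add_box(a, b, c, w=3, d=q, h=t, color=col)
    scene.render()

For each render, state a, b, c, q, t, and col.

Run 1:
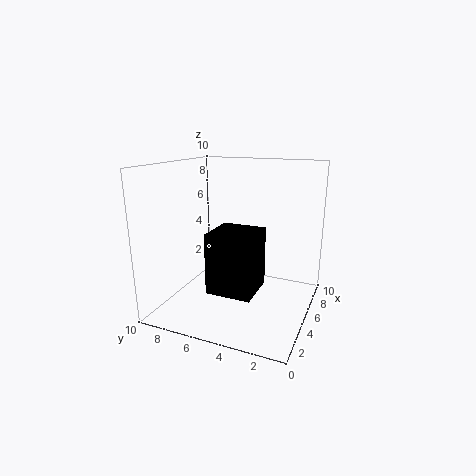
a = 2
b = 3
c = 2
q = 3
t = 4
col = 'black'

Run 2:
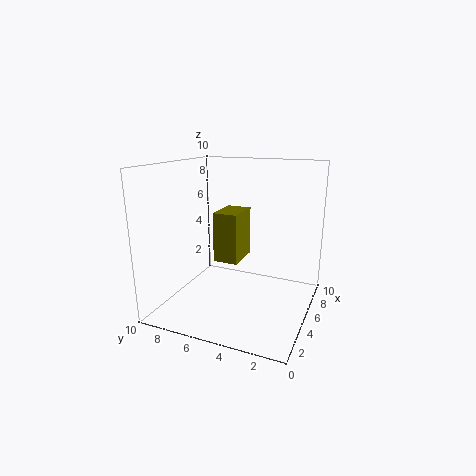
a = 7
b = 6
c = 2
q = 2
t = 4
col = 'olive'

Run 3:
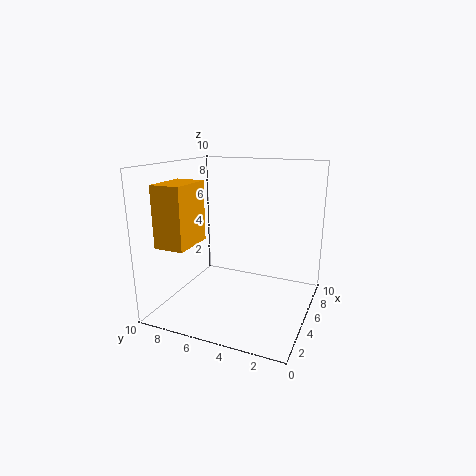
a = 1
b = 7
c = 5
q = 2
t = 4
col = 'orange'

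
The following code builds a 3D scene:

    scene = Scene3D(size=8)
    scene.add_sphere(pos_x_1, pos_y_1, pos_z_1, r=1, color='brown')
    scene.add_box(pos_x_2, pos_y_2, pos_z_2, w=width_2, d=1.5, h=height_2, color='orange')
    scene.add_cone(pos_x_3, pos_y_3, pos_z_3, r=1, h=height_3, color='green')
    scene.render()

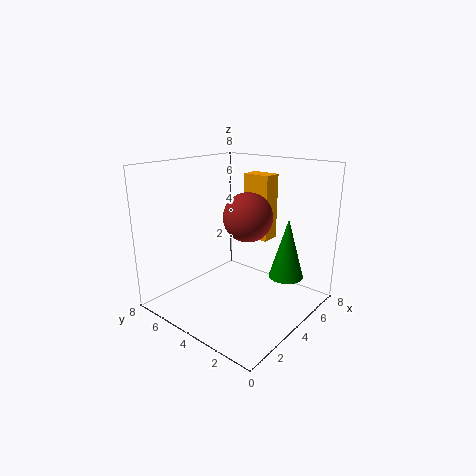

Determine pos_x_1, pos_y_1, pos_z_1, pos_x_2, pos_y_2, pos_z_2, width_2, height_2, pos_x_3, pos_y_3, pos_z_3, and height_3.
pos_x_1 = 1; pos_y_1 = 1; pos_z_1 = 6.5; pos_x_2 = 4.5; pos_y_2 = 2.5; pos_z_2 = 4; width_2 = 1; height_2 = 3.5; pos_x_3 = 6; pos_y_3 = 2; pos_z_3 = 1.5; height_3 = 3.5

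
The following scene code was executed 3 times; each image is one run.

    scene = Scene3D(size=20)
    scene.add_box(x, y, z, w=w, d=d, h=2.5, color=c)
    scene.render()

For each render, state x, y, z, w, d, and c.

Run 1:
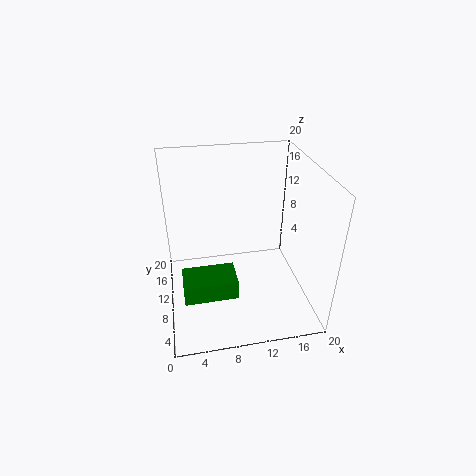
x = 2, y = 2, z = 6.5, w = 6.5, d = 4, c = 'green'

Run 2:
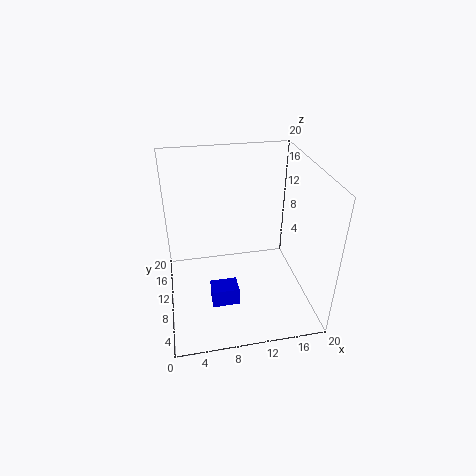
x = 5.5, y = 4, z = 3.5, w = 3.5, d = 2.5, c = 'blue'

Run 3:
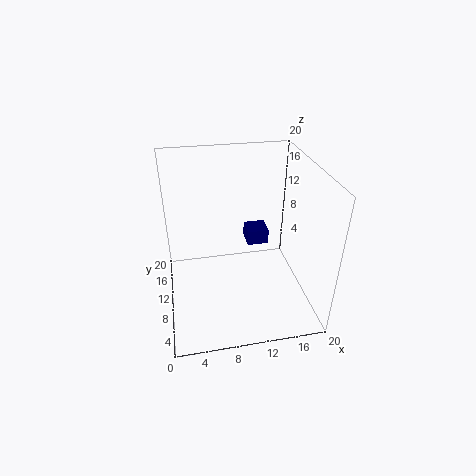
x = 13, y = 16.5, z = 4, w = 3.5, d = 3.5, c = 'navy'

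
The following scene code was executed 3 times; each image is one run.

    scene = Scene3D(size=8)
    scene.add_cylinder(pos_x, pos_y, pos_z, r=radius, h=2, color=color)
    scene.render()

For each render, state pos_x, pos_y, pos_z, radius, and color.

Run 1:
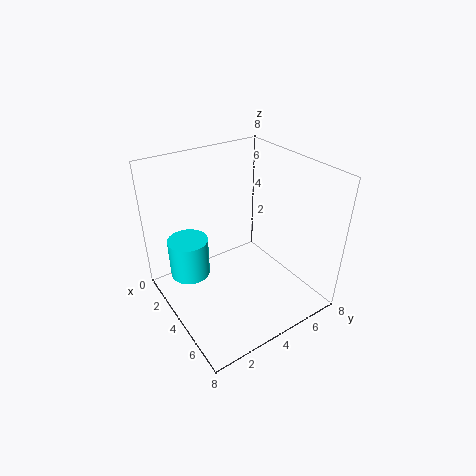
pos_x = 4; pos_y = 1; pos_z = 3; radius = 1; color = 'cyan'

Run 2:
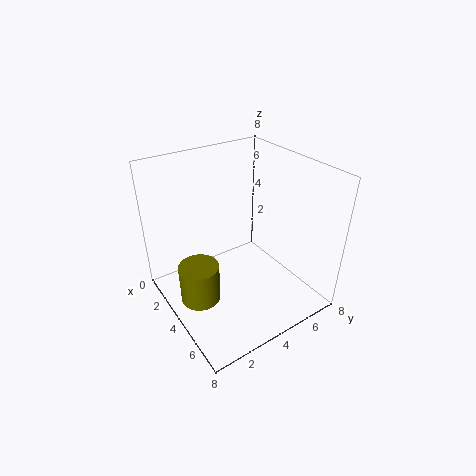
pos_x = 5; pos_y = 1; pos_z = 2; radius = 1; color = 'olive'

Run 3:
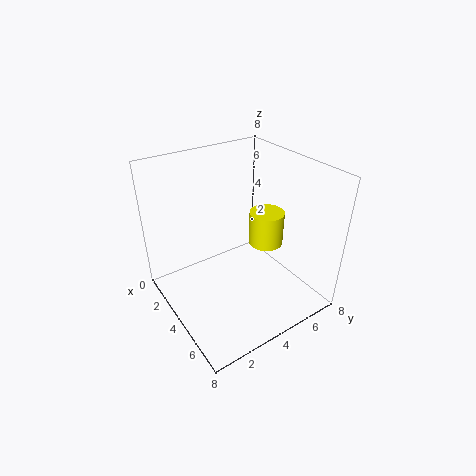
pos_x = 4; pos_y = 6; pos_z = 3; radius = 1; color = 'yellow'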